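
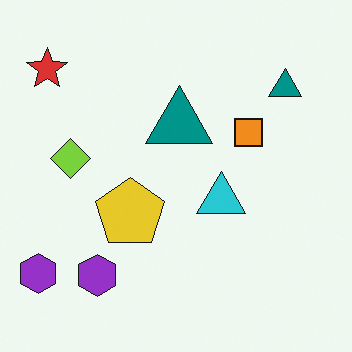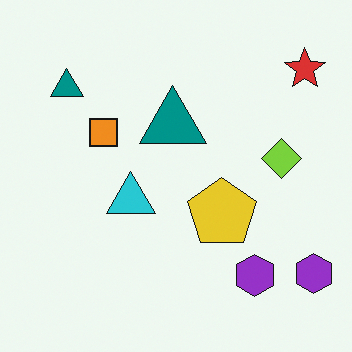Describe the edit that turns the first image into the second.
The image was flipped horizontally (left ↔ right).

The red star is in the top-left of the first image and the top-right of the second — shapes on opposite sides of the vertical midline have swapped in a mirror flip.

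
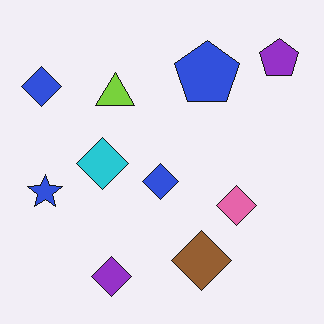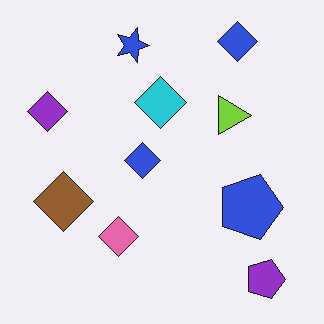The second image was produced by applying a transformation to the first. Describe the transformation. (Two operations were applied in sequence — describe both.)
The transformation is: rotated 90° clockwise, then JPEG-compressed with visible artifacts.

The purple pentagon sits in the top-right of the first image and the bottom-right of the second — consistent with a whole-image 90° clockwise rotation. Blocky 8×8 compression artifacts appear around shape edges and the flat background shows ringing — characteristic JPEG degradation.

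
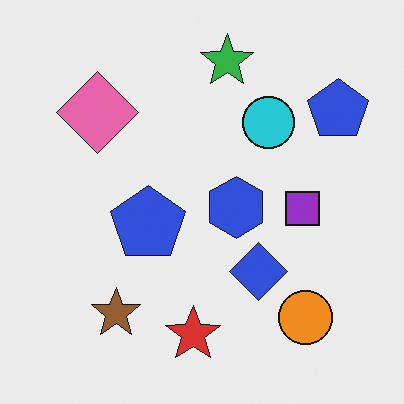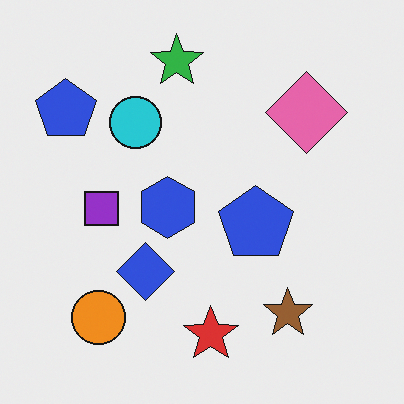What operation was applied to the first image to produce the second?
The second image is the first flipped horizontally (left ↔ right).

The pink diamond is in the top-left of the first image and the top-right of the second — shapes on opposite sides of the vertical midline have swapped in a mirror flip.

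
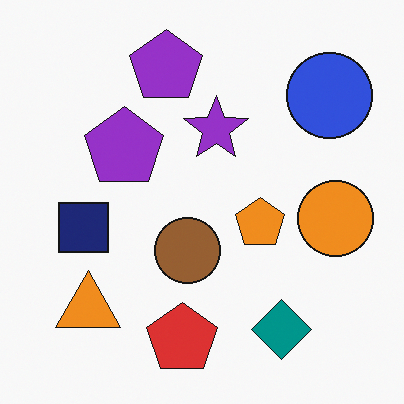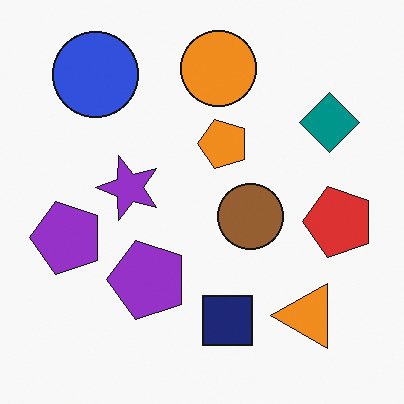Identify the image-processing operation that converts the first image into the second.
Rotated 90° counter-clockwise.

The blue circle sits in the top-right of the first image and the top-left of the second — consistent with a whole-image 90° counter-clockwise rotation.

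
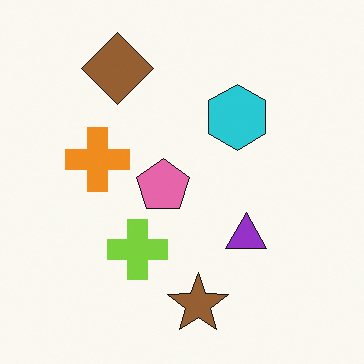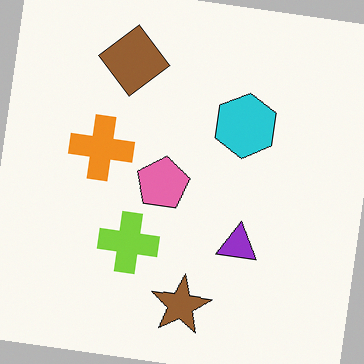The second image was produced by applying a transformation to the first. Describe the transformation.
The transformation is: rotated clockwise by a few degrees.

Every shape is tilted by the same angle and the image corners show triangular fill wedges — a whole-image rotation by a non-right angle.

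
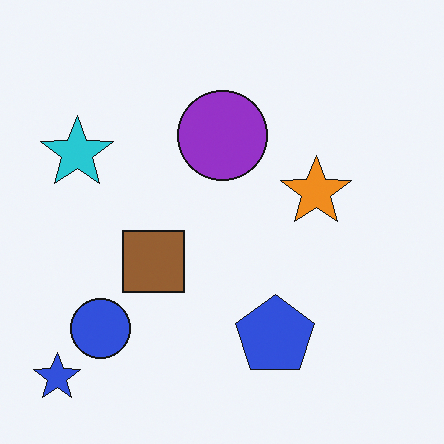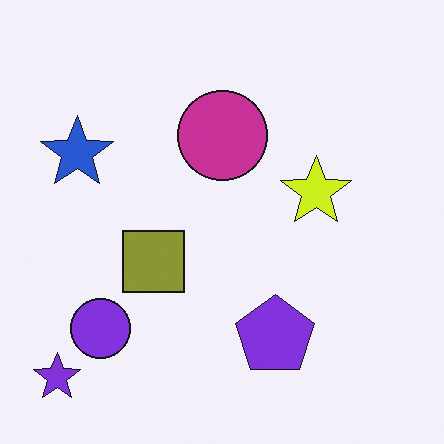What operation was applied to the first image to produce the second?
It was hue-shifted by a small amount.

Every shape's color has rotated by the same amount around the hue wheel — a uniform hue shift.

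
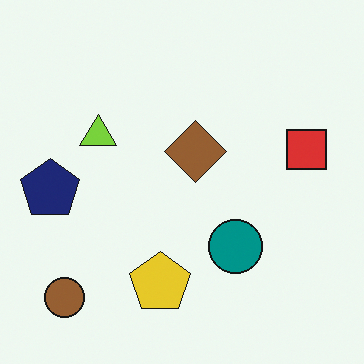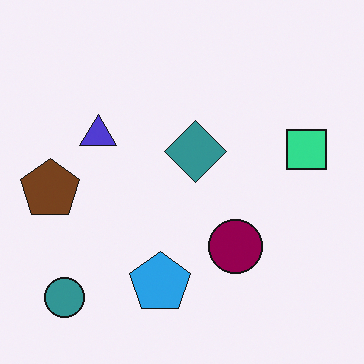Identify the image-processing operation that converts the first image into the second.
This is the original image hue-shifted through roughly a third of the color wheel.

Every shape's color has rotated by the same amount around the hue wheel — a uniform hue shift.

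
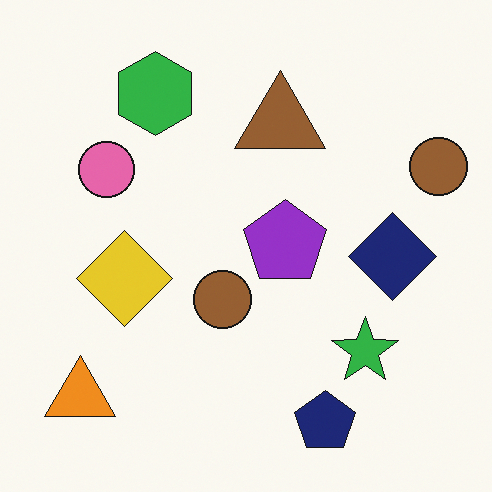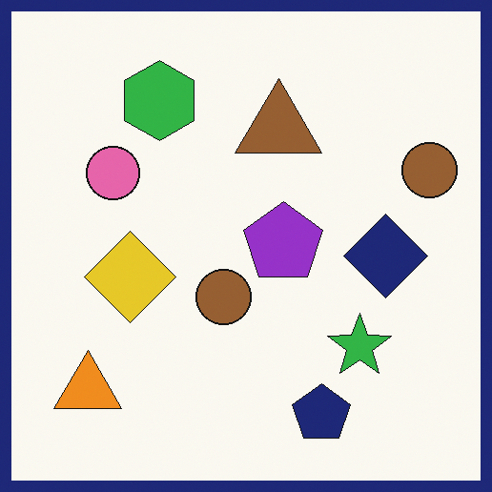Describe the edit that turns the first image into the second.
The transformation is: framed with a navy border.

A solid navy frame runs around the edge of the second image, with the content slightly shrunk inside it.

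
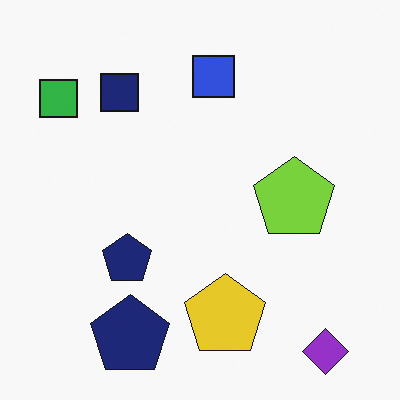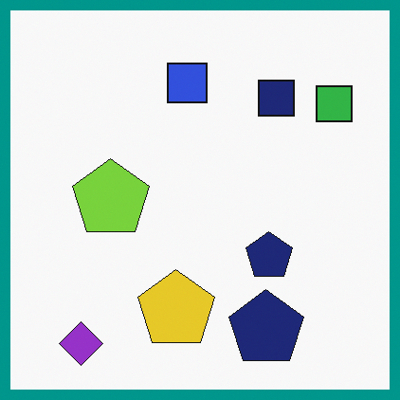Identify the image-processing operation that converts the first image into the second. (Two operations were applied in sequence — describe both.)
It was flipped horizontally (left ↔ right), then framed with a teal border.

The green square is in the top-left of the first image and the top-right of the second — shapes on opposite sides of the vertical midline have swapped in a mirror flip. A solid teal frame runs around the edge of the second image, with the content slightly shrunk inside it.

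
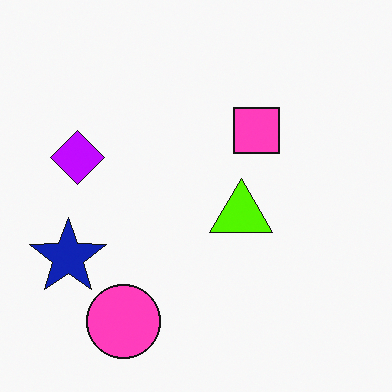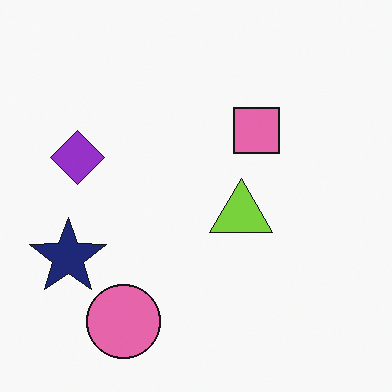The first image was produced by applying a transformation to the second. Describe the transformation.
This is the original image made much more vivid (saturation change).

All colors are more vivid — a global saturation change.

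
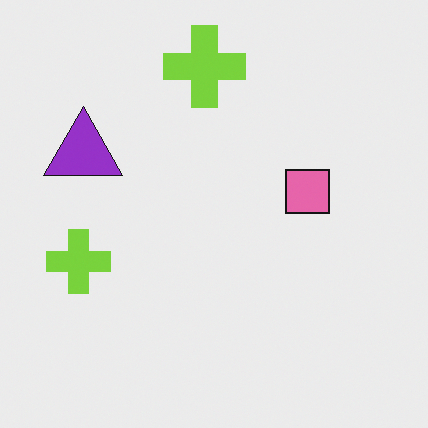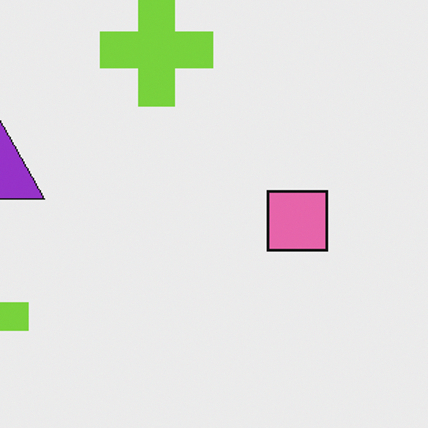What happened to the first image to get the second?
This is the original image cropped slightly and scaled back up.

The visible shapes are larger and the field of view is narrower; shapes near the original edges may be partly or wholly outside the frame — a crop-and-rescale.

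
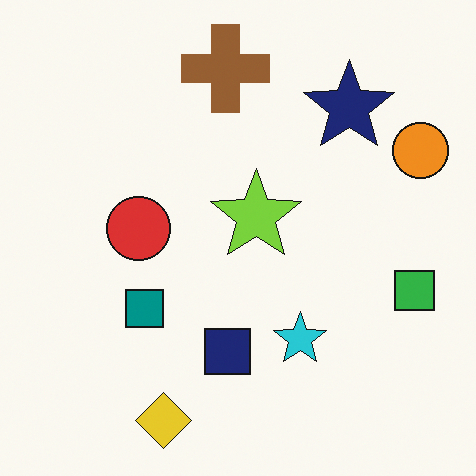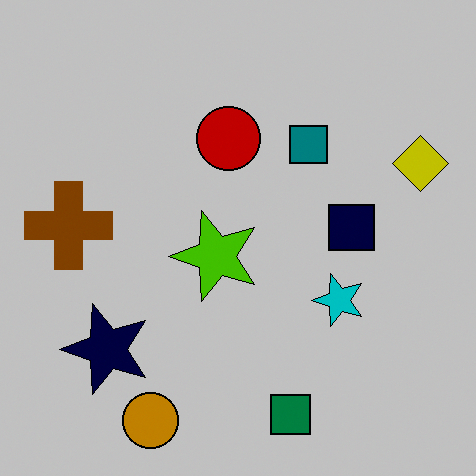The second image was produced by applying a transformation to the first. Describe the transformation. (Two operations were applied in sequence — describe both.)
The transformation is: heavily posterized to just a handful of flat colors, then transposed (reflected across the top-left ↔ bottom-right diagonal).

Each flat color has snapped to a coarser quantized level — most visibly, the near-white background has dropped to a flat grey. Shapes have swapped their row and column positions — what was in the top-right is now in the bottom-left — a diagonal reflection.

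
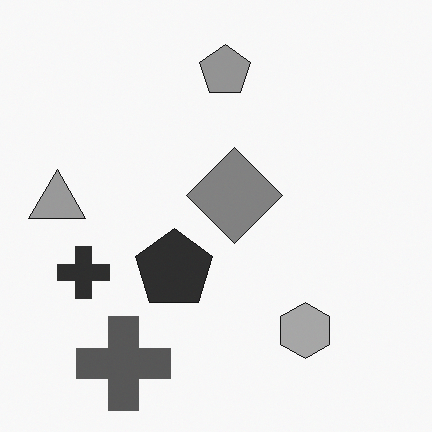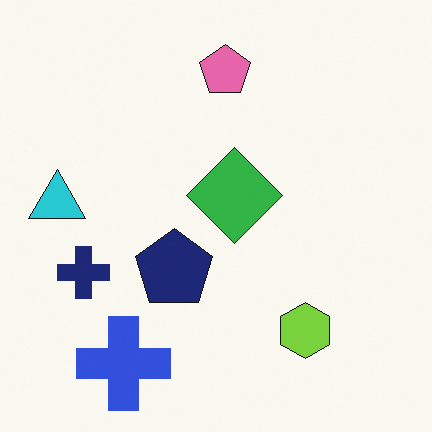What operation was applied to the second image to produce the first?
Converted to grayscale.

All color is removed — every shape is now a shade of grey.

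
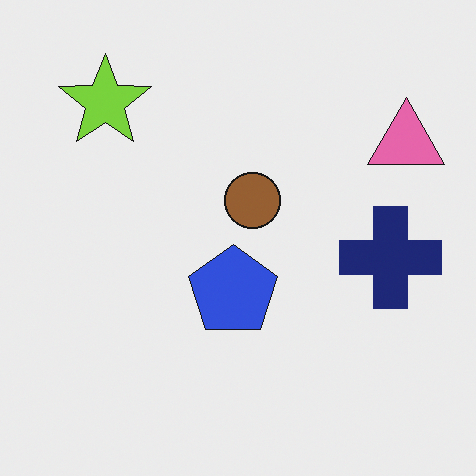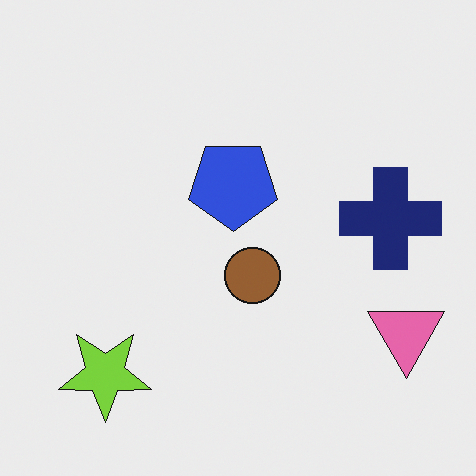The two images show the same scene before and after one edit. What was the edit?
This is the original image flipped vertically (top ↔ bottom).

The lime star is in the top-left of the first image and the bottom-left of the second — shapes on opposite sides of the horizontal midline have swapped in a mirror flip.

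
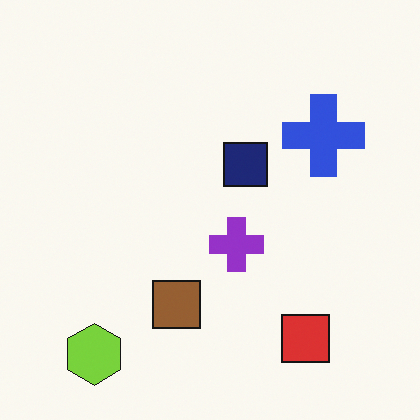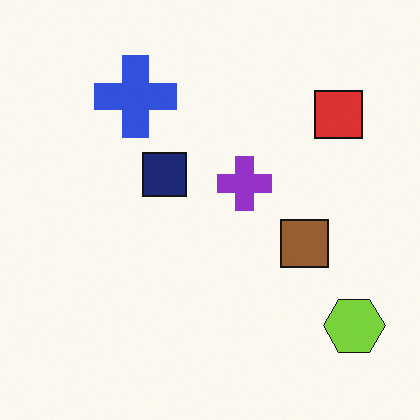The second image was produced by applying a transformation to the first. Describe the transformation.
Rotated 90° counter-clockwise.

The lime hexagon sits in the bottom-left of the first image and the bottom-right of the second — consistent with a whole-image 90° counter-clockwise rotation.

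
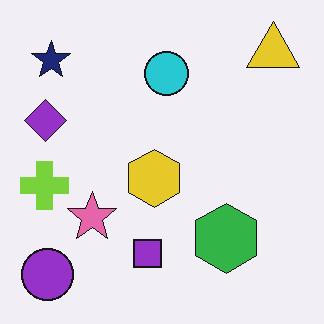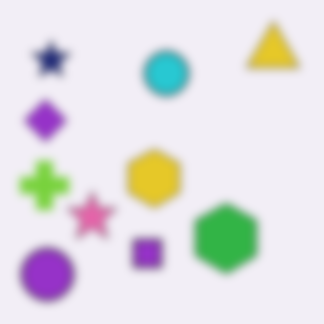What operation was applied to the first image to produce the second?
This is the original image moderately blurred.

Shape edges and outlines are uniformly softened across the whole image.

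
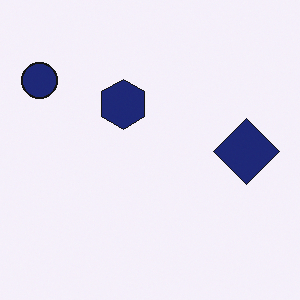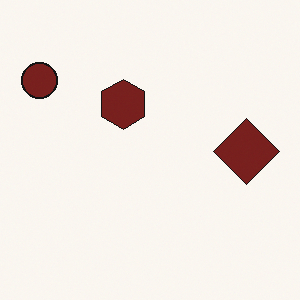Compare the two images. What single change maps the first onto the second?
The second image is the first hue-shifted through roughly a third of the color wheel.

Every shape's color has rotated by the same amount around the hue wheel — a uniform hue shift.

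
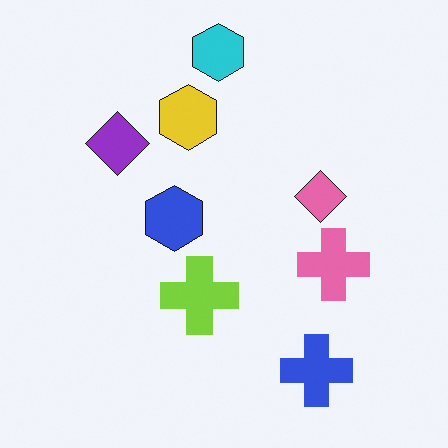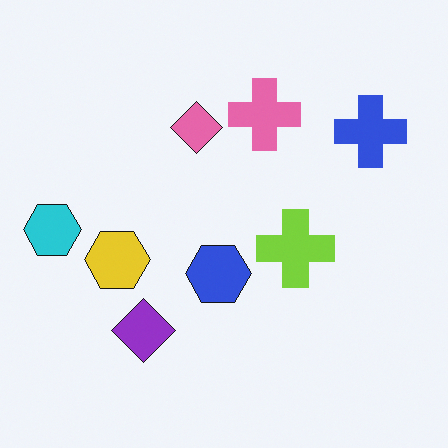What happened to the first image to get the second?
The transformation is: rotated 90° counter-clockwise.

The blue cross sits in the bottom-right of the first image and the top-right of the second — consistent with a whole-image 90° counter-clockwise rotation.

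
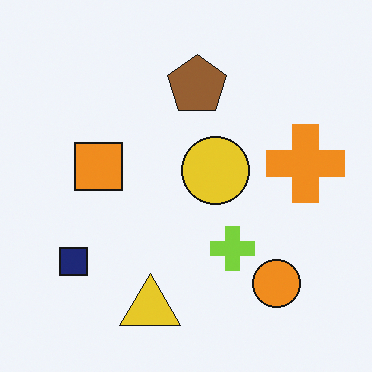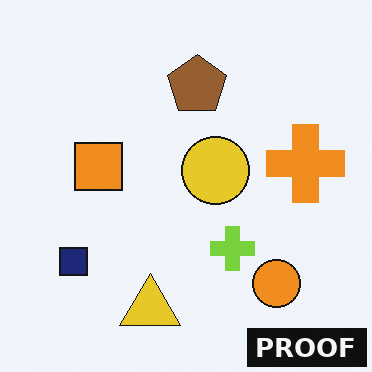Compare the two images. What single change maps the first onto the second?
Watermarked with the text "PROOF" in the lower-right corner.

A dark label reading "PROOF" appears in the lower-right corner.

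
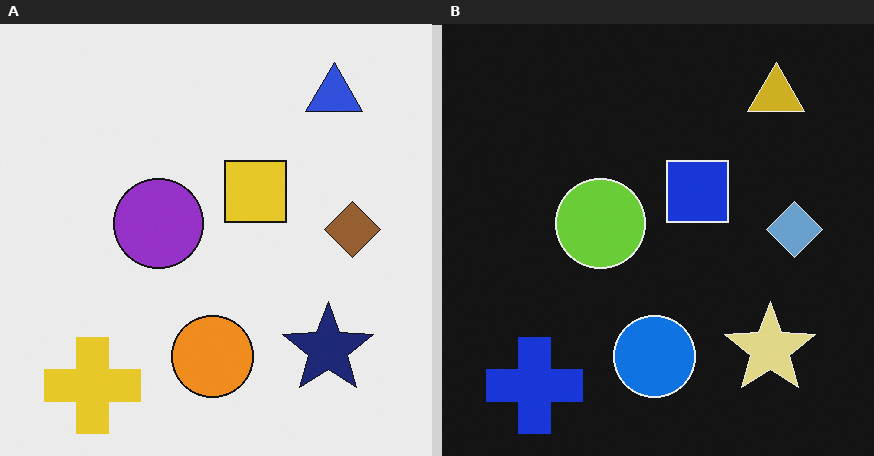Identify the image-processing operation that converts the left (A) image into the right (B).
The transformation is: color-inverted (negative).

The light background has become dark and every shape's color is its complement — a photographic negative.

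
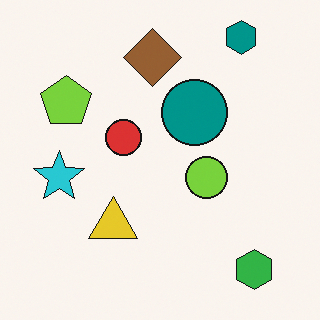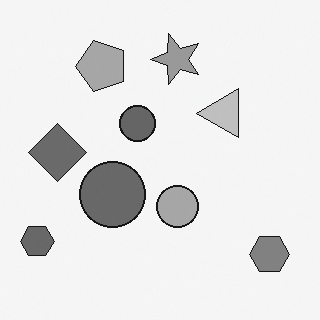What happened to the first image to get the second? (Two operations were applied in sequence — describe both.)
Transposed (reflected across the top-left ↔ bottom-right diagonal), then converted to grayscale.

Shapes have swapped their row and column positions — what was in the top-right is now in the bottom-left — a diagonal reflection. All color is removed — every shape is now a shade of grey.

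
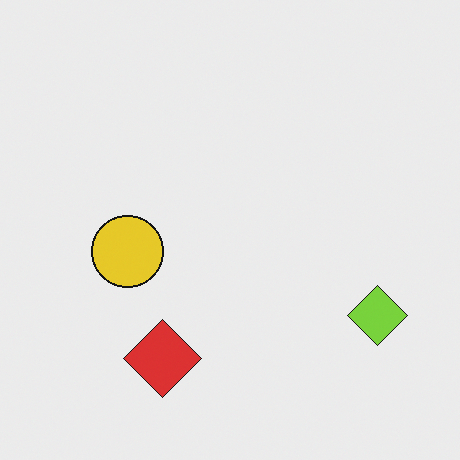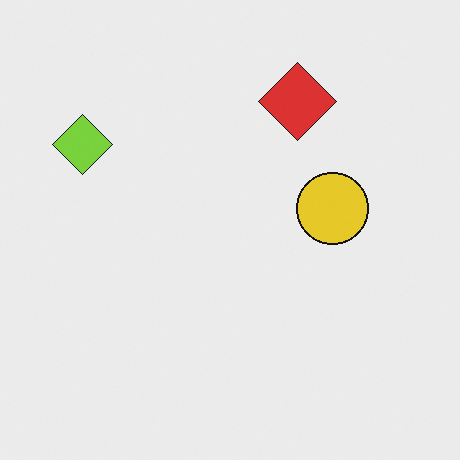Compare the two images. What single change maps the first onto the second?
This is the original image rotated 180°.

The lime diamond sits in the bottom-right of the first image and the top-left of the second — consistent with a whole-image 180° rotation.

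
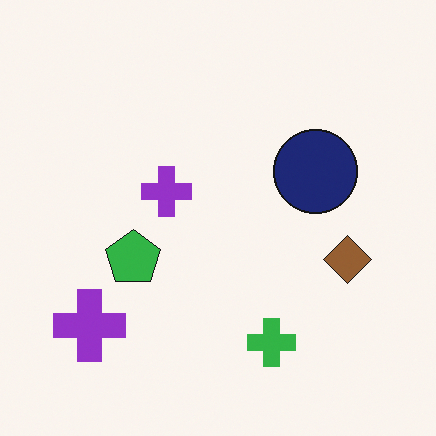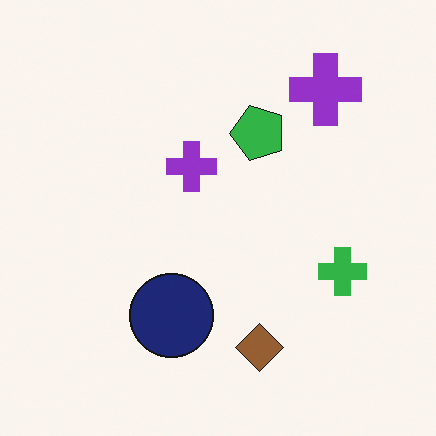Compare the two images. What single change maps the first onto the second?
The transformation is: transposed (reflected across the top-left ↔ bottom-right diagonal).

Shapes have swapped their row and column positions — what was in the top-right is now in the bottom-left — a diagonal reflection.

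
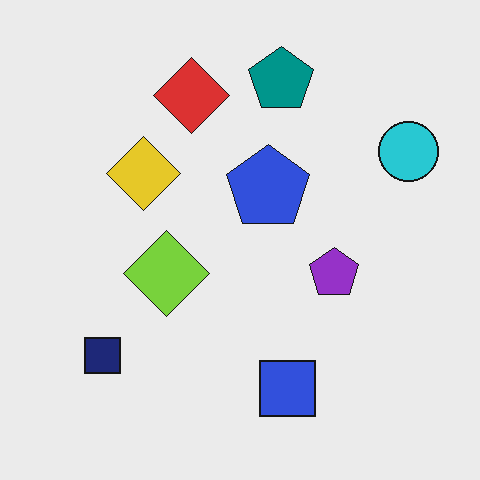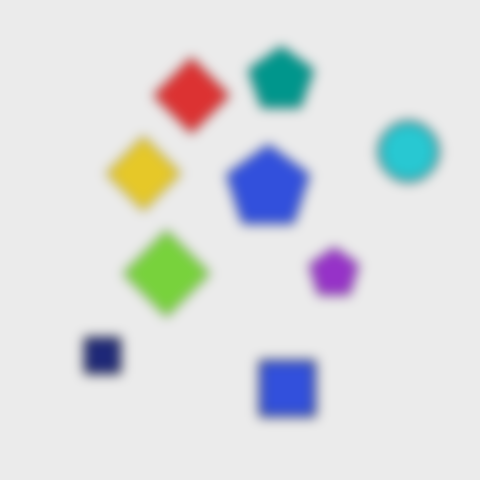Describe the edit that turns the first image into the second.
The second image is the first strongly gaussian-blurred.

Shape edges and outlines are uniformly softened across the whole image.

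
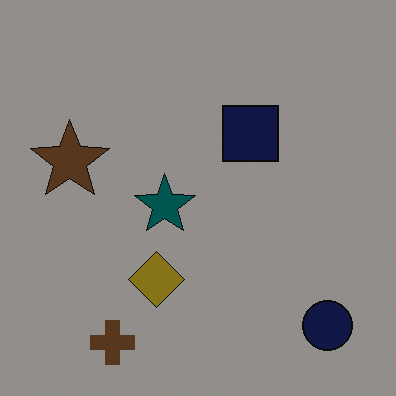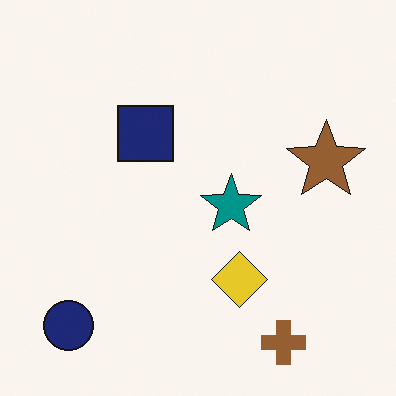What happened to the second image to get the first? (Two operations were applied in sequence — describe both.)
It was noticeably darkened, then flipped horizontally (left ↔ right).

Every pixel — background and shapes alike — is uniformly darkened. The navy circle is in the bottom-left of the second image and the bottom-right of the first — shapes on opposite sides of the vertical midline have swapped in a mirror flip.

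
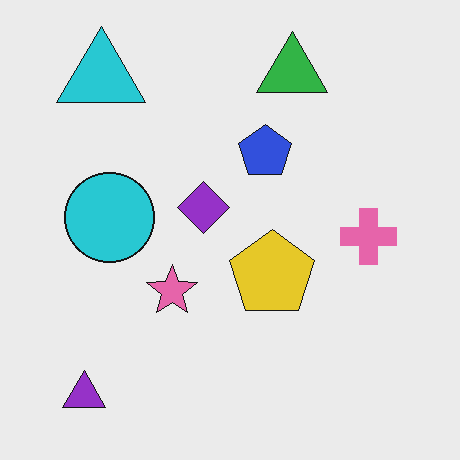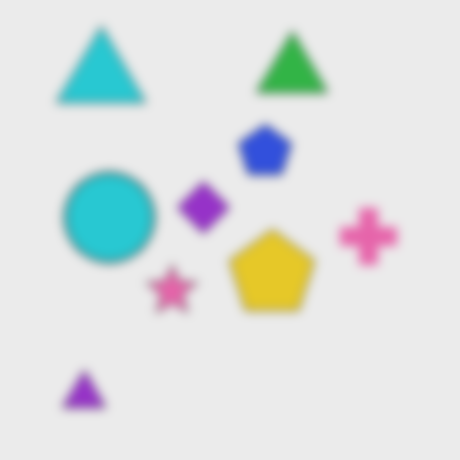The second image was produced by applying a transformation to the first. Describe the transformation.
The image was strongly gaussian-blurred.

Shape edges and outlines are uniformly softened across the whole image.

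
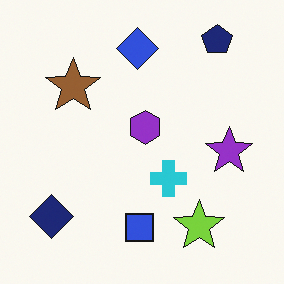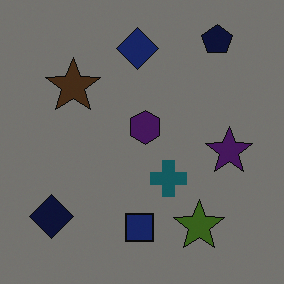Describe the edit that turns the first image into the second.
This is the original image darkened a lot.

Every pixel — background and shapes alike — is uniformly darkened.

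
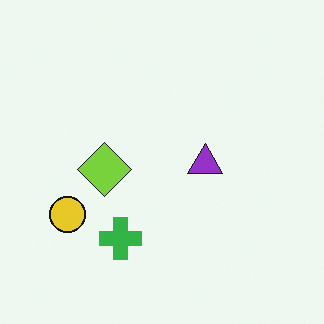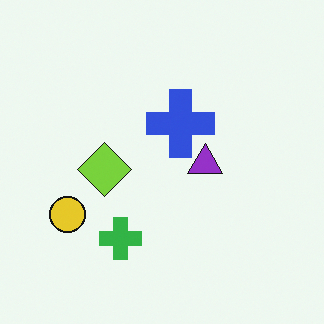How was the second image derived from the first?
Overlaid with an additional blue cross.

A blue cross appears in the second image that is absent from the first.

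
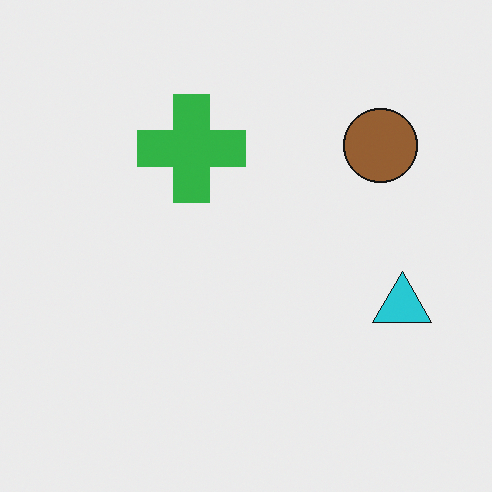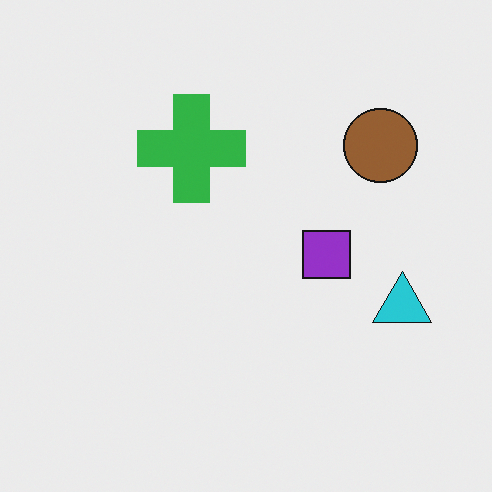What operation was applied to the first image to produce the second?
The transformation is: overlaid with an additional purple square.

A purple square appears in the second image that is absent from the first.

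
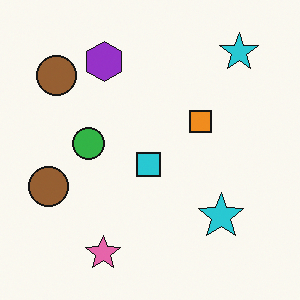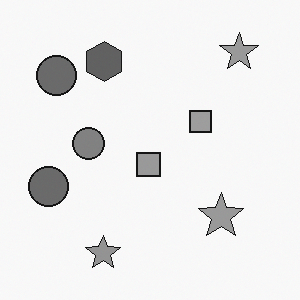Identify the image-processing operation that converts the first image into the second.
The second image is the first converted to grayscale.

All color is removed — every shape is now a shade of grey.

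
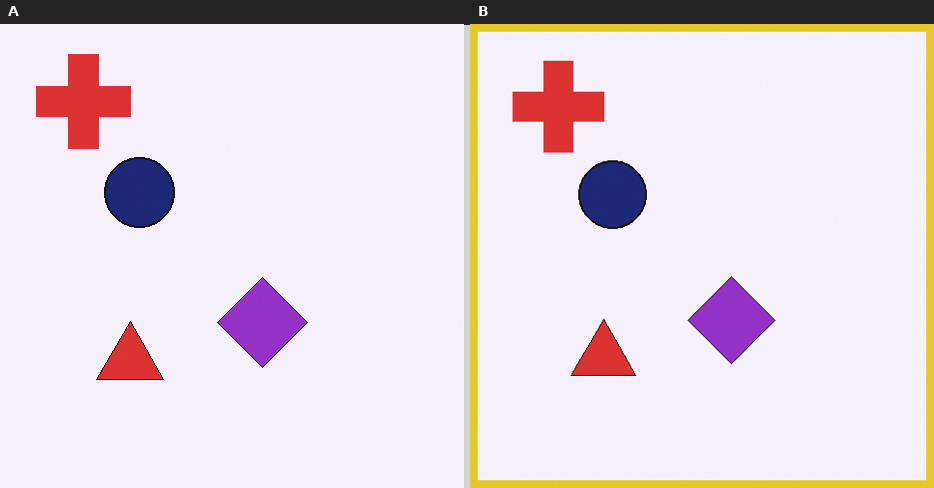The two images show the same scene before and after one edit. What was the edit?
This is the original image framed with a yellow border.

A solid yellow frame runs around the edge of the right (B) image, with the content slightly shrunk inside it.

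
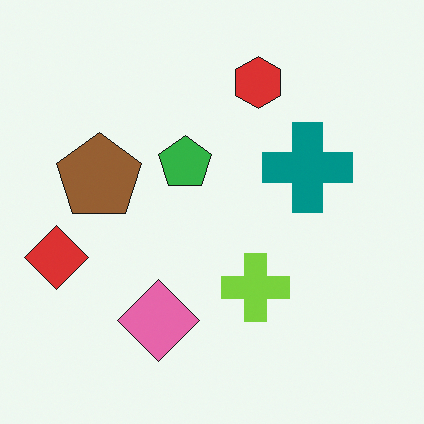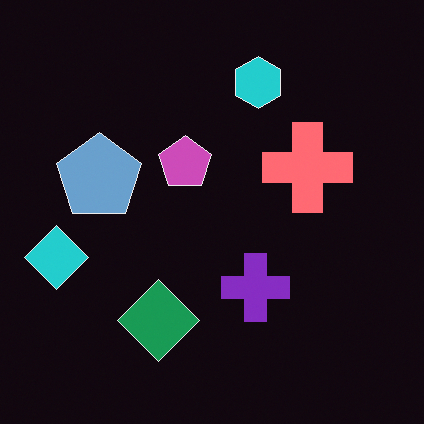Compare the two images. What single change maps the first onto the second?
It was color-inverted (negative).

The light background has become dark and every shape's color is its complement — a photographic negative.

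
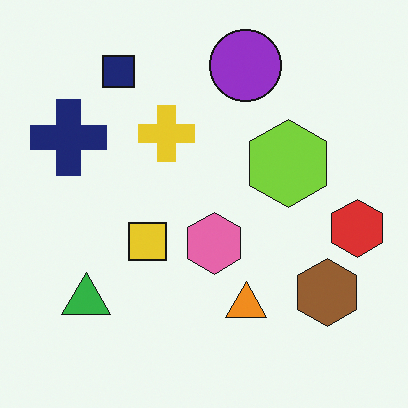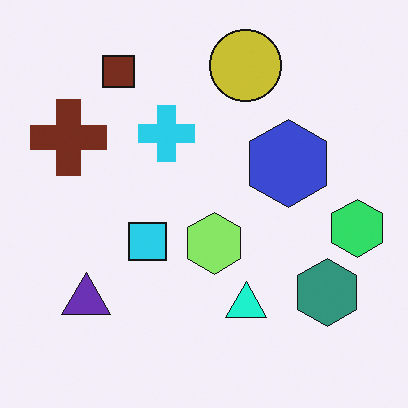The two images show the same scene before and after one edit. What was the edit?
Hue-shifted noticeably.

Every shape's color has rotated by the same amount around the hue wheel — a uniform hue shift.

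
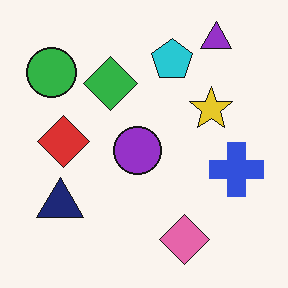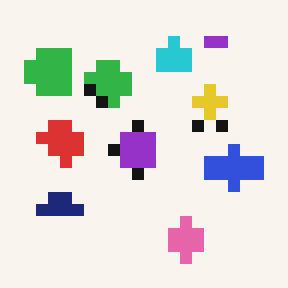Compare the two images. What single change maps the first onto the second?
It was heavily pixelated into large blocks.

Shapes are reduced to large square blocks; fine edges and outlines are lost — a downscale-then-upscale (mosaic) effect.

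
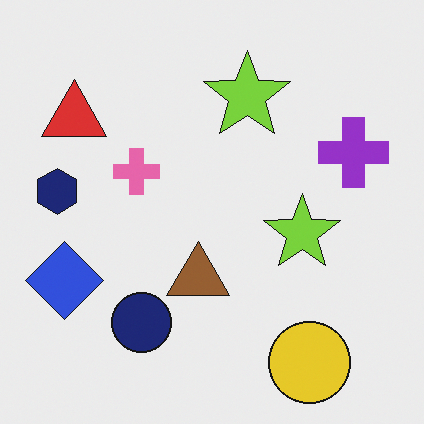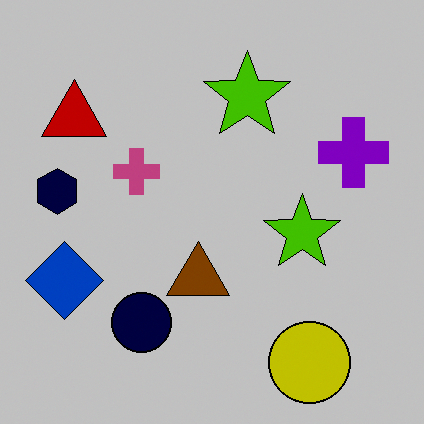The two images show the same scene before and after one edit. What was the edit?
The transformation is: heavily posterized to just a handful of flat colors.

Each flat color has snapped to a coarser quantized level — most visibly, the near-white background has dropped to a flat grey.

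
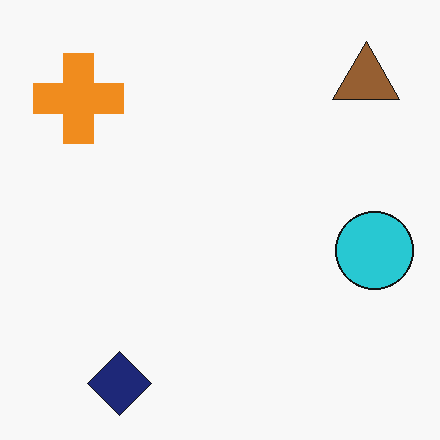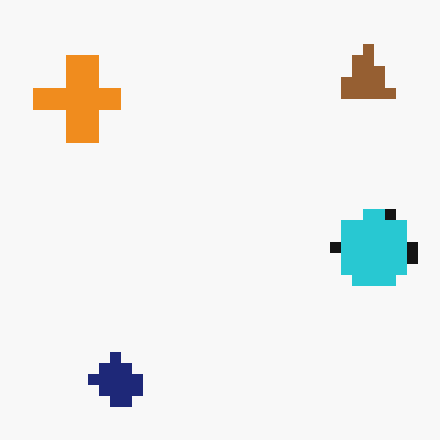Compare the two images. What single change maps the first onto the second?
The image was coarsely pixelated.

Shapes are reduced to large square blocks; fine edges and outlines are lost — a downscale-then-upscale (mosaic) effect.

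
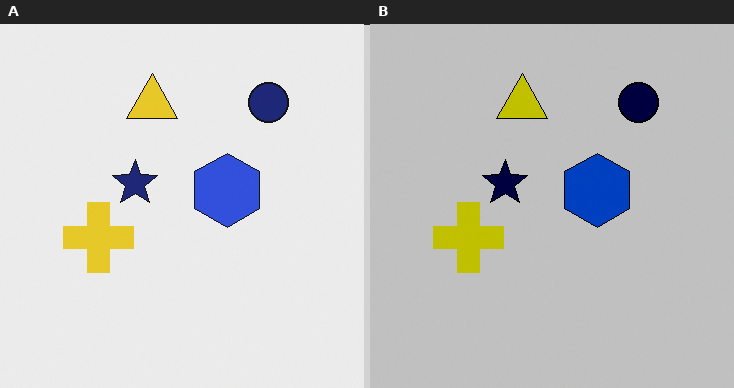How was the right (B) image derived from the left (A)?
The image was aggressively posterized.

Each flat color has snapped to a coarser quantized level — most visibly, the near-white background has dropped to a flat grey.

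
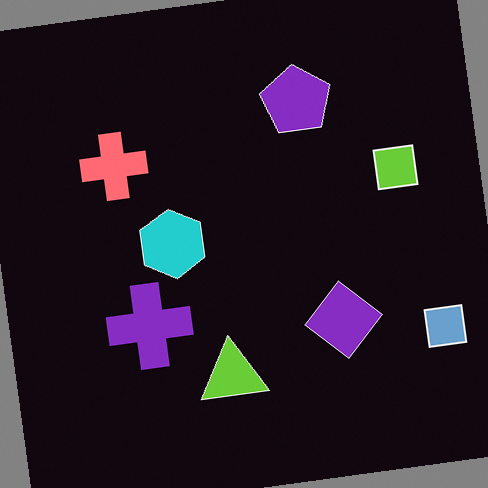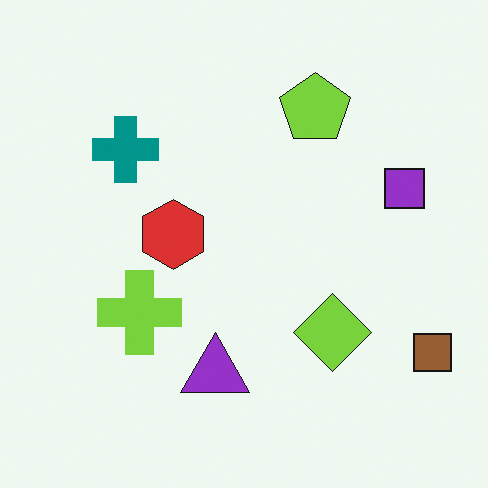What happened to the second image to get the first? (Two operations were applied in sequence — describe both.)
It was color-inverted (negative), then rotated counter-clockwise by a few degrees.

The light background has become dark and every shape's color is its complement — a photographic negative. Every shape is tilted by the same angle and the image corners show triangular fill wedges — a whole-image rotation by a non-right angle.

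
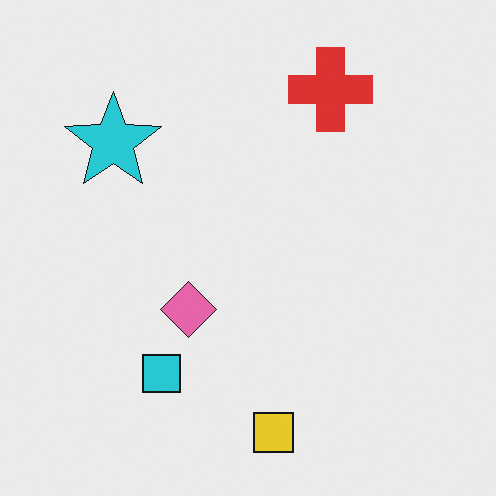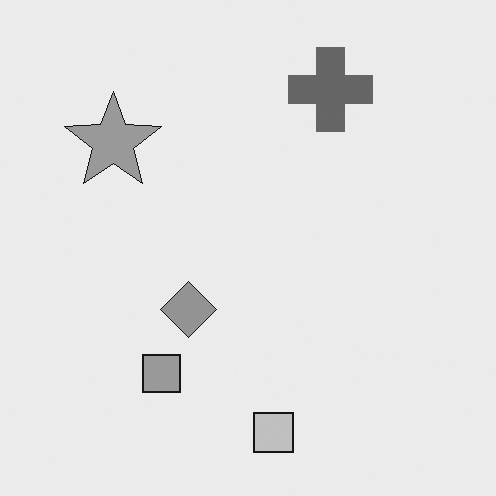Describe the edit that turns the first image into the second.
This is the original image converted to grayscale.

All color is removed — every shape is now a shade of grey.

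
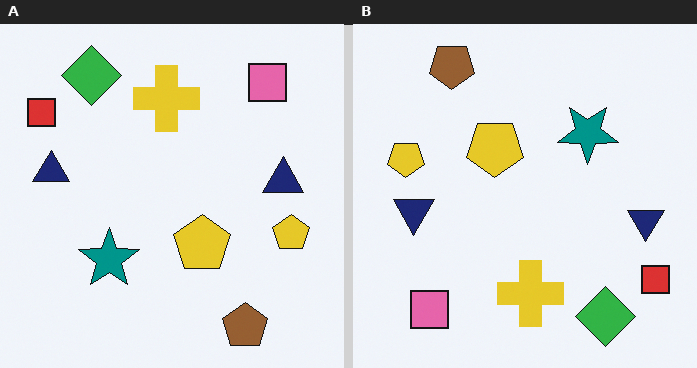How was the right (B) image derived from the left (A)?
This is the original image rotated 180°.

The red square sits in the top-left of the left (A) image and the bottom-right of the right (B) — consistent with a whole-image 180° rotation.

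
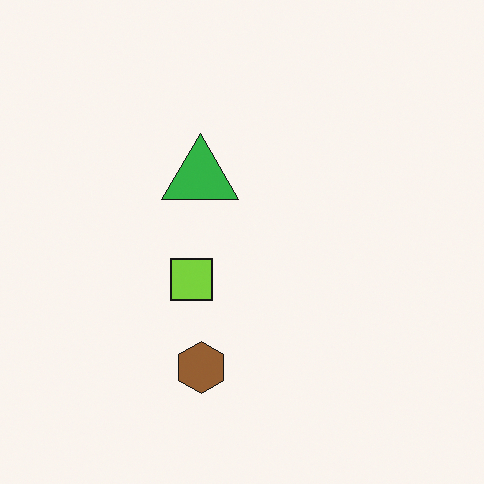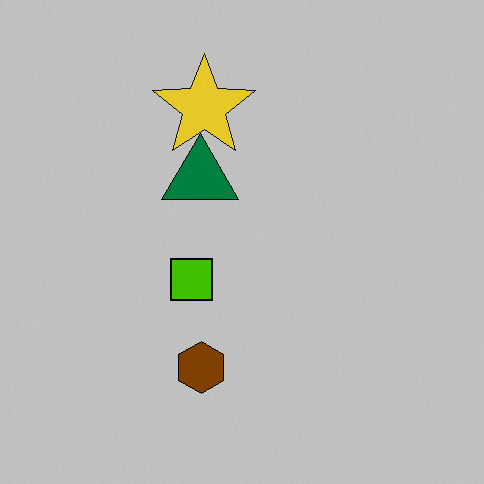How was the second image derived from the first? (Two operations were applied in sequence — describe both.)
The image was heavily posterized to just a handful of flat colors, then overlaid with an additional yellow star.

Each flat color has snapped to a coarser quantized level — most visibly, the near-white background has dropped to a flat grey. A yellow star appears in the second image that is absent from the first.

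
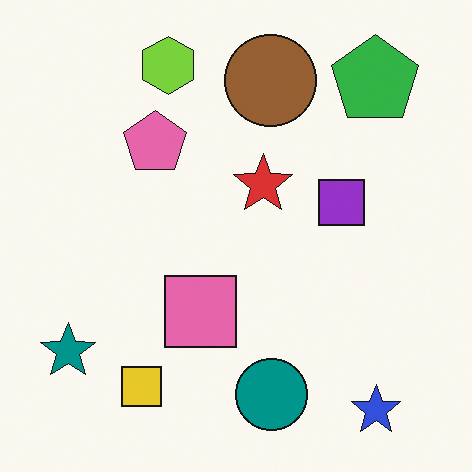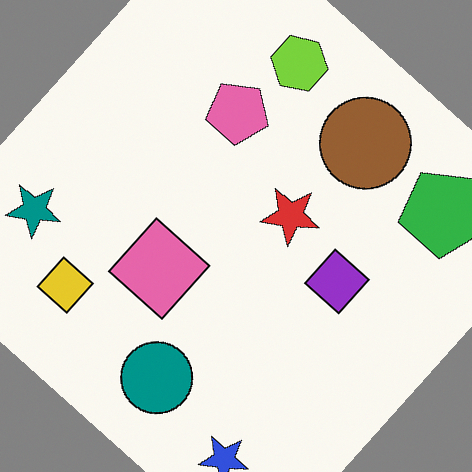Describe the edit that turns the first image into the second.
This is the original image rotated clockwise by a large amount — several tens of degrees.

Every shape is tilted by the same angle and the image corners show triangular fill wedges — a whole-image rotation by a non-right angle.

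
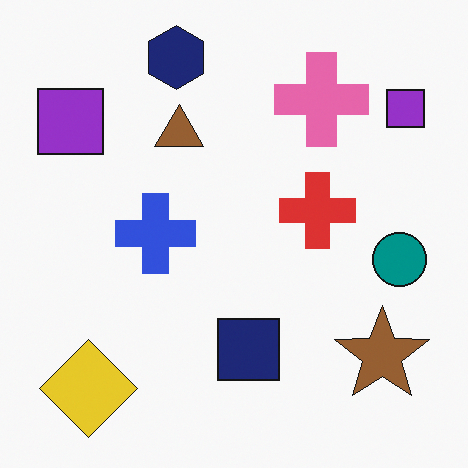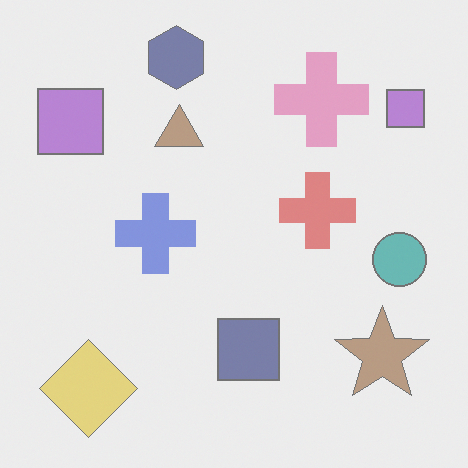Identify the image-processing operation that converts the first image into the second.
This is the original image given much lower contrast.

Tones are pushed toward mid-grey across the whole image — a global contrast change.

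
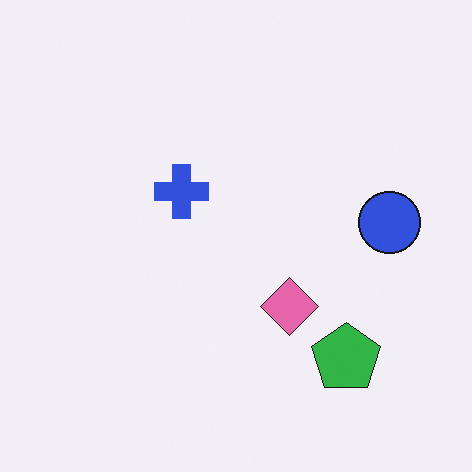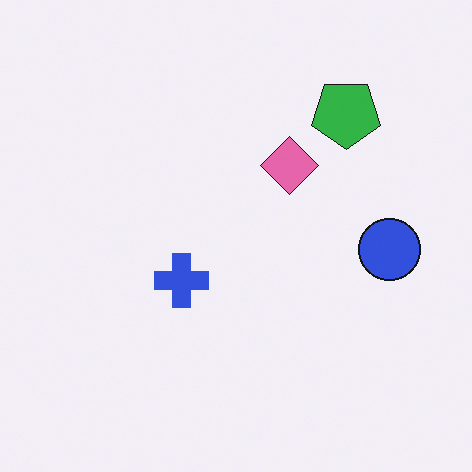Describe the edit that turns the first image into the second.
Flipped vertically (top ↔ bottom).

The green pentagon is in the bottom-right of the first image and the top-right of the second — shapes on opposite sides of the horizontal midline have swapped in a mirror flip.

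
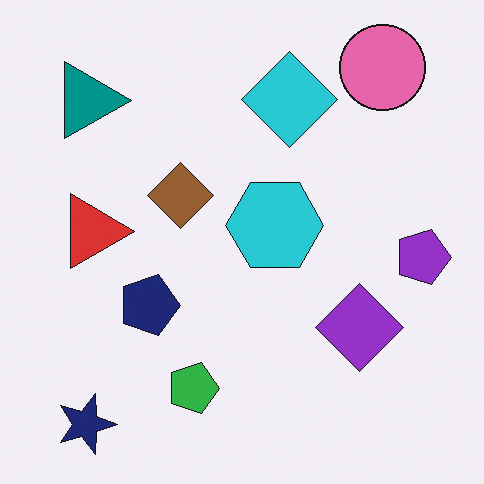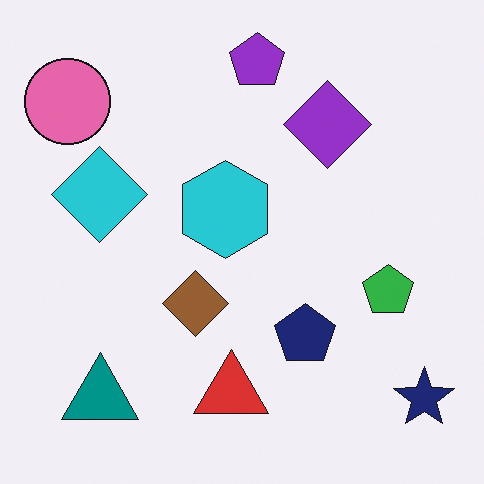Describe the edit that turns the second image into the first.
The image was rotated 90° clockwise.

The navy star sits in the bottom-right of the second image and the bottom-left of the first — consistent with a whole-image 90° clockwise rotation.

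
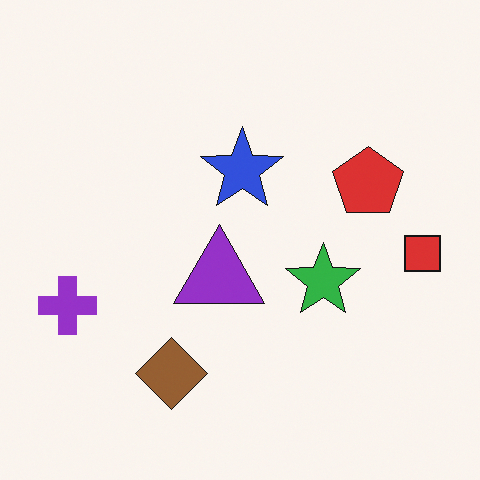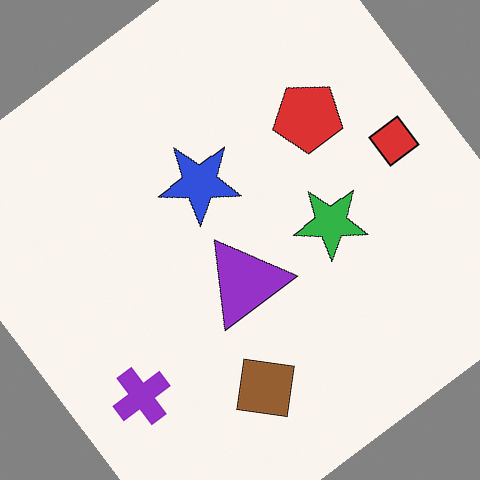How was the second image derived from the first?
The image was rotated counter-clockwise by a large amount — several tens of degrees.

Every shape is tilted by the same angle and the image corners show triangular fill wedges — a whole-image rotation by a non-right angle.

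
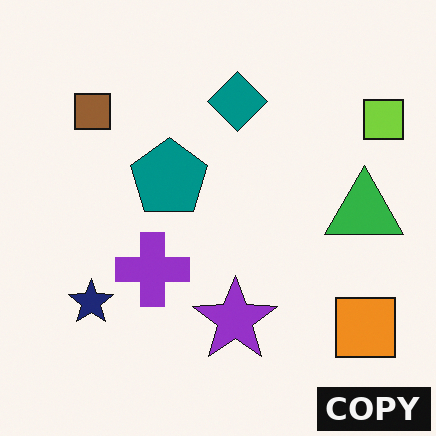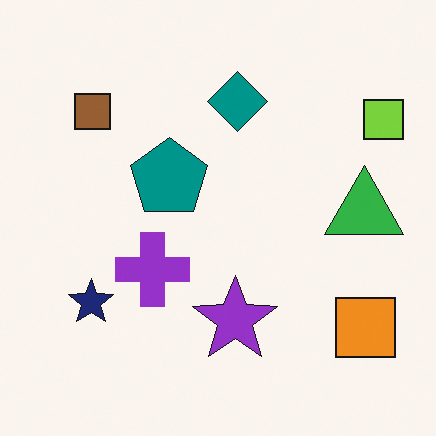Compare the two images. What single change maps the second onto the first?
Watermarked with the text "COPY" in the lower-right corner.

A dark label reading "COPY" appears in the lower-right corner.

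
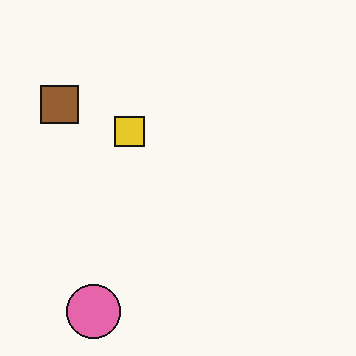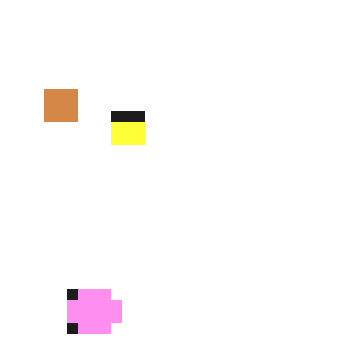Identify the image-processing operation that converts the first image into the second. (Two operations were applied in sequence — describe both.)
The transformation is: noticeably brightened, then heavily pixelated into large blocks.

Every pixel — background and shapes alike — is uniformly brightened. Shapes are reduced to large square blocks; fine edges and outlines are lost — a downscale-then-upscale (mosaic) effect.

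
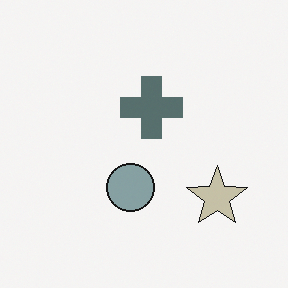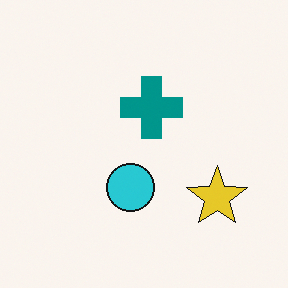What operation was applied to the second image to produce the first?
The image was heavily desaturated.

All colors are more muted and greyish — a global saturation change.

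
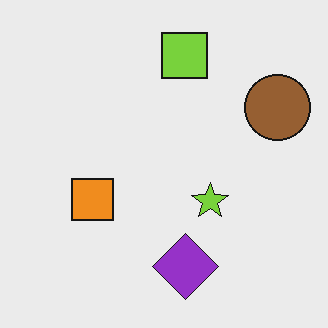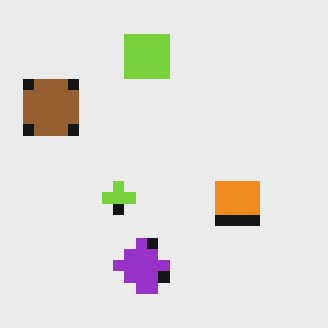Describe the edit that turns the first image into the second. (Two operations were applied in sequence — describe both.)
The second image is the first flipped horizontally (left ↔ right), then coarsely pixelated.

The brown circle is in the top-right of the first image and the top-left of the second — shapes on opposite sides of the vertical midline have swapped in a mirror flip. Shapes are reduced to large square blocks; fine edges and outlines are lost — a downscale-then-upscale (mosaic) effect.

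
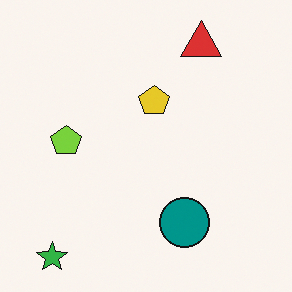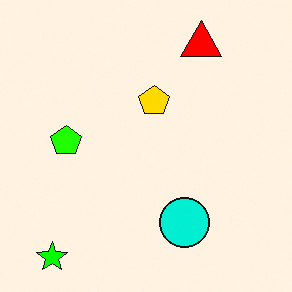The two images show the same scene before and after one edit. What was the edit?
The transformation is: heavily oversaturated.

All colors are more vivid — a global saturation change.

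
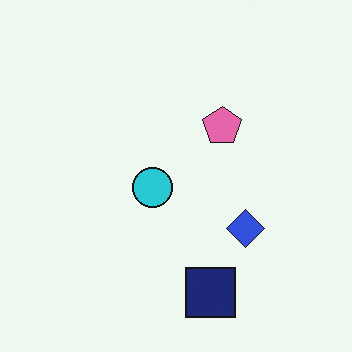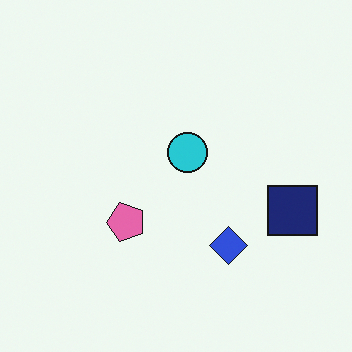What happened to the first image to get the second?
Transposed (reflected across the top-left ↔ bottom-right diagonal).

Shapes have swapped their row and column positions — what was in the top-right is now in the bottom-left — a diagonal reflection.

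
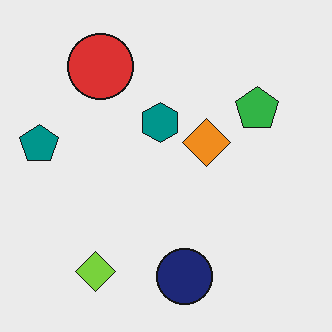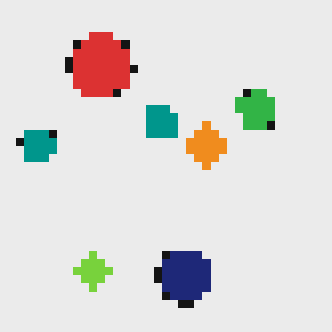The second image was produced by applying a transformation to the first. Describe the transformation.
It was moderately pixelated.

Shapes are reduced to large square blocks; fine edges and outlines are lost — a downscale-then-upscale (mosaic) effect.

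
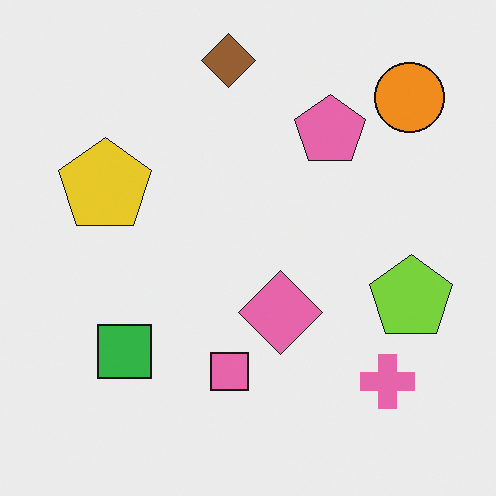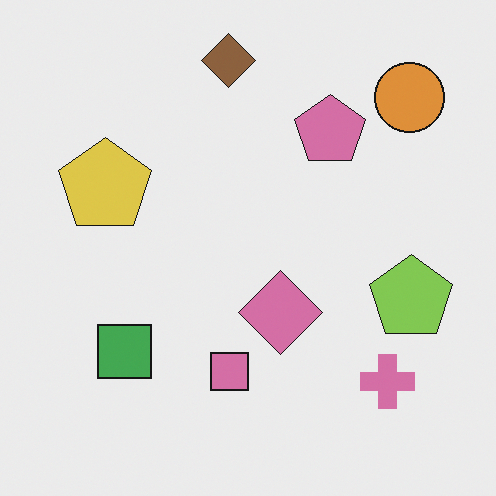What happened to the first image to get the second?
It was slightly desaturated.

All colors are more muted and greyish — a global saturation change.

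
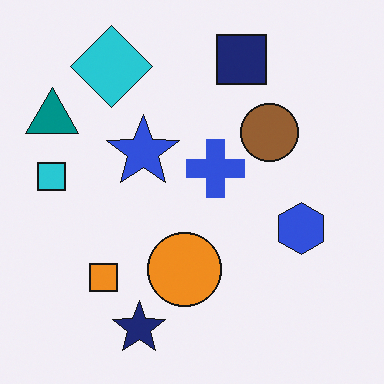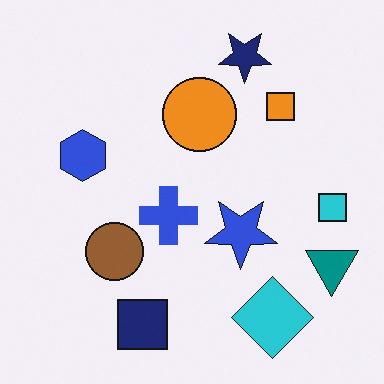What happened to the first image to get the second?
Rotated 180°.

The teal triangle sits in the top-left of the first image and the bottom-right of the second — consistent with a whole-image 180° rotation.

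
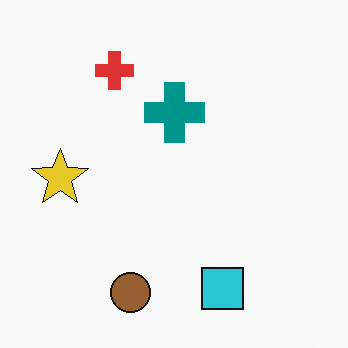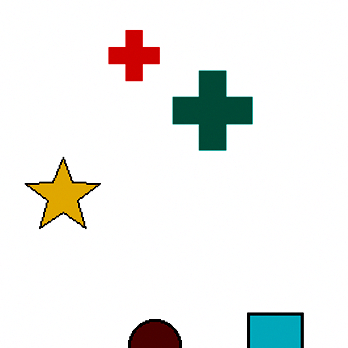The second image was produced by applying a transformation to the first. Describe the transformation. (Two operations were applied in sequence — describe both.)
The image was cropped slightly and scaled back up, then given much higher contrast.

The visible shapes are larger and the field of view is narrower; shapes near the original edges may be partly or wholly outside the frame — a crop-and-rescale. Tones are pushed away from mid-grey across the whole image — a global contrast change.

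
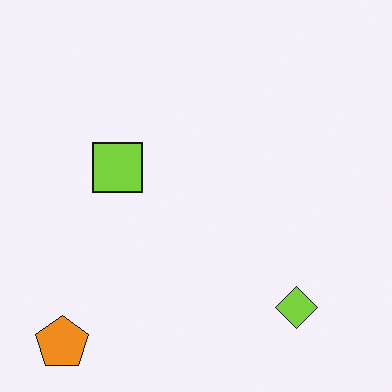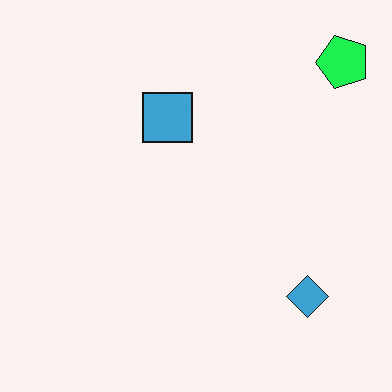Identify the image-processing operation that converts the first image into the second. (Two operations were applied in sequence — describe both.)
The transformation is: hue-shifted noticeably, then transposed (reflected across the top-left ↔ bottom-right diagonal).

Every shape's color has rotated by the same amount around the hue wheel — a uniform hue shift. Shapes have swapped their row and column positions — what was in the top-right is now in the bottom-left — a diagonal reflection.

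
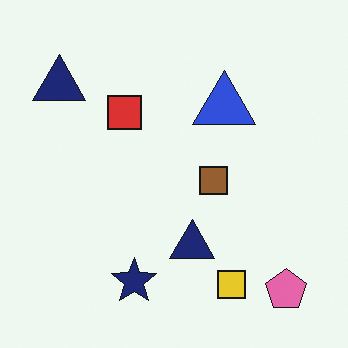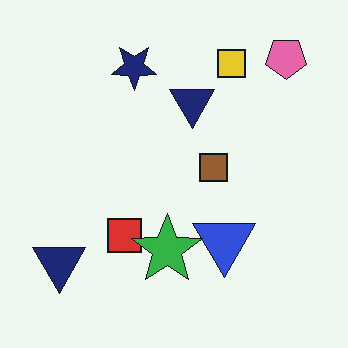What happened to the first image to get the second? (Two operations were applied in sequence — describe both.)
It was flipped vertically (top ↔ bottom), then overlaid with an additional green star.

The pink pentagon is in the bottom-right of the first image and the top-right of the second — shapes on opposite sides of the horizontal midline have swapped in a mirror flip. A green star appears in the second image that is absent from the first.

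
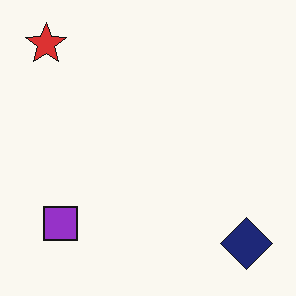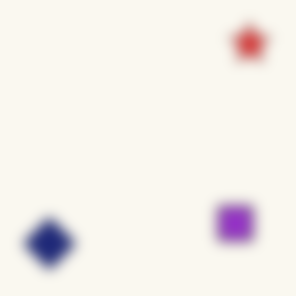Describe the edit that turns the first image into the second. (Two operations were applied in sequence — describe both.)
The image was flipped horizontally (left ↔ right), then strongly gaussian-blurred.

The red star is in the top-left of the first image and the top-right of the second — shapes on opposite sides of the vertical midline have swapped in a mirror flip. Shape edges and outlines are uniformly softened across the whole image.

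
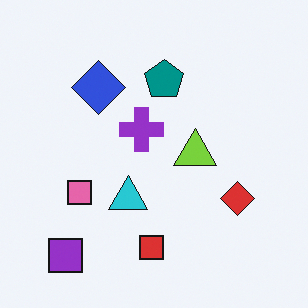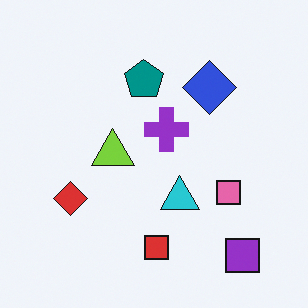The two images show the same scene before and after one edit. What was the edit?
This is the original image flipped horizontally (left ↔ right).

The purple square is in the bottom-left of the first image and the bottom-right of the second — shapes on opposite sides of the vertical midline have swapped in a mirror flip.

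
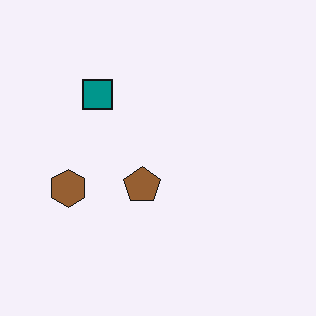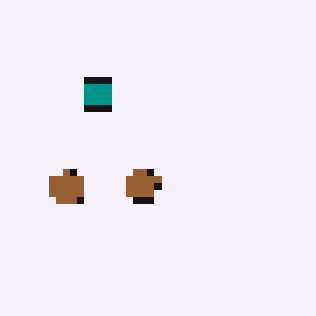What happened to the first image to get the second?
The transformation is: pixelated into visible square blocks.

Shapes are reduced to large square blocks; fine edges and outlines are lost — a downscale-then-upscale (mosaic) effect.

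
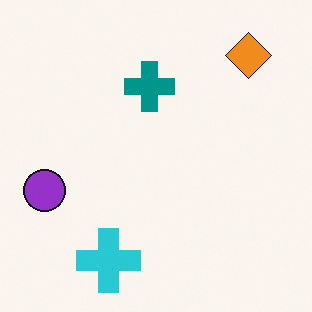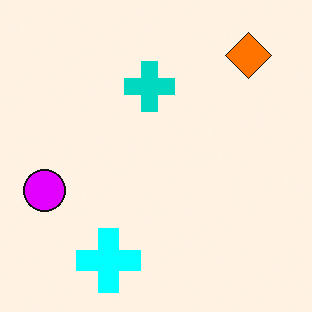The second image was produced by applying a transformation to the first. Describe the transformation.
This is the original image made much more vivid (saturation change).

All colors are more vivid — a global saturation change.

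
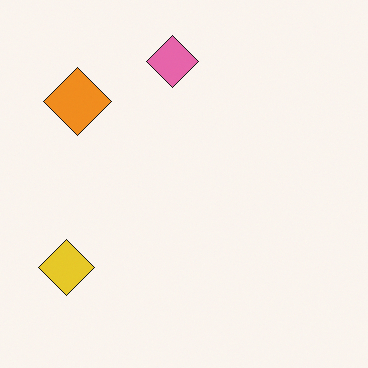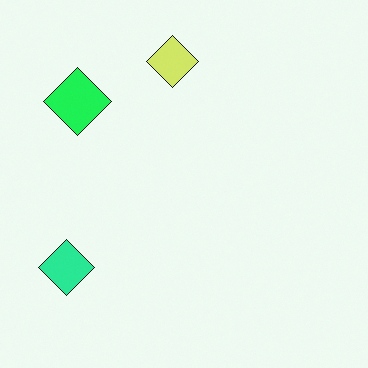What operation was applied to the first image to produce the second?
The image was hue-shifted noticeably.

Every shape's color has rotated by the same amount around the hue wheel — a uniform hue shift.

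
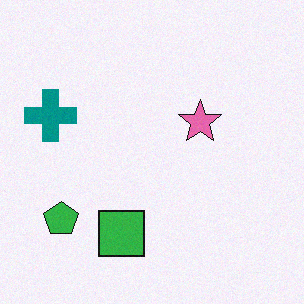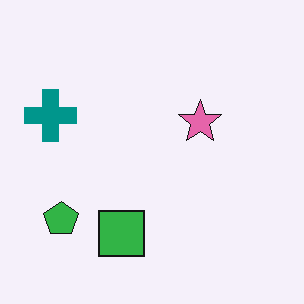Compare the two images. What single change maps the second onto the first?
The transformation is: degraded with a light layer of grain.

Random speckle covers the whole image, including the flat background.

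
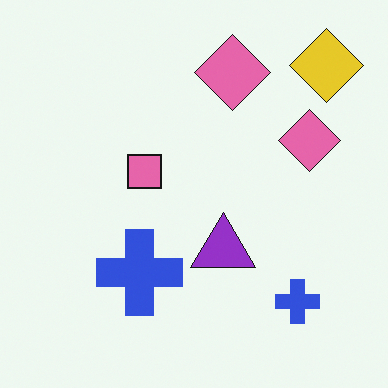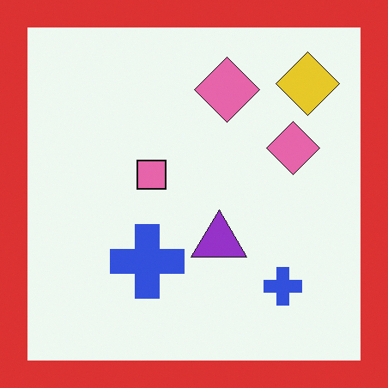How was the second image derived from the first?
The image was framed with a red border.

A solid red frame runs around the edge of the second image, with the content slightly shrunk inside it.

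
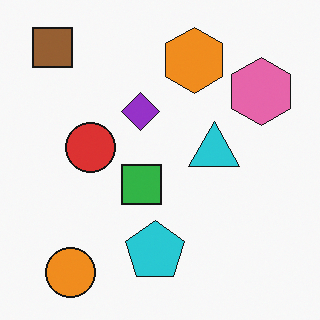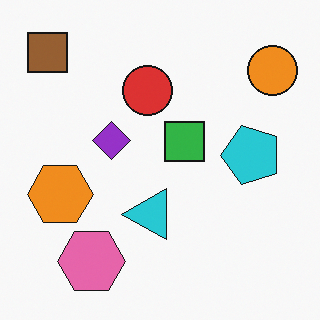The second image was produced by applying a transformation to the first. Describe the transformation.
This is the original image transposed (reflected across the top-left ↔ bottom-right diagonal).

Shapes have swapped their row and column positions — what was in the top-right is now in the bottom-left — a diagonal reflection.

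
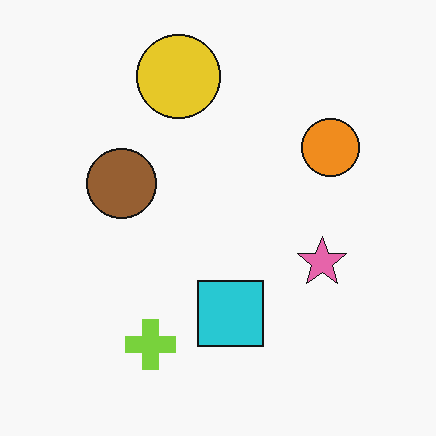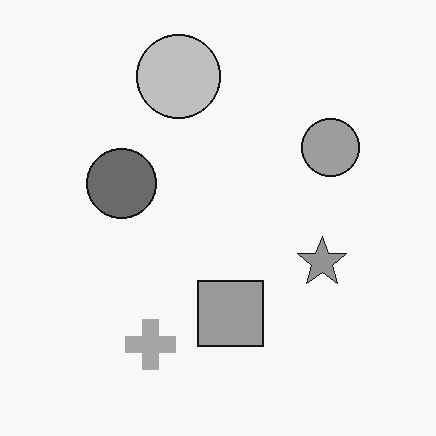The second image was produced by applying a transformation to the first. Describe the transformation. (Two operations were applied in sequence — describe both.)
This is the original image converted to grayscale, then given moderate JPEG compression.

All color is removed — every shape is now a shade of grey. Blocky 8×8 compression artifacts appear around shape edges and the flat background shows ringing — characteristic JPEG degradation.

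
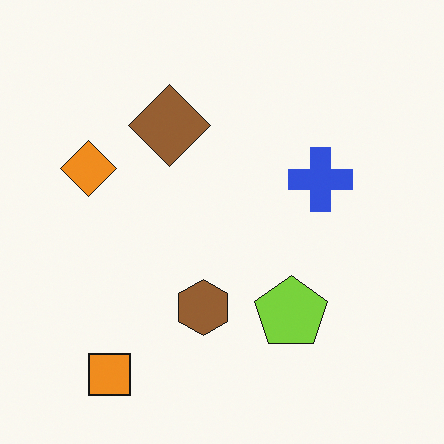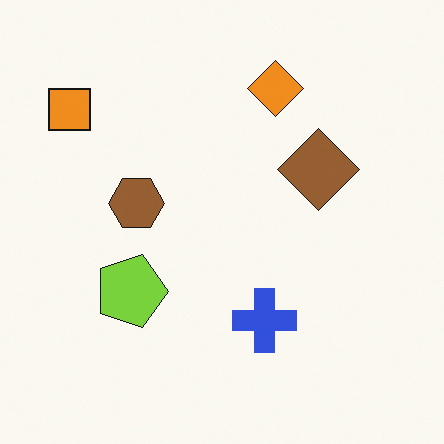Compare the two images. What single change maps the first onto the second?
It was rotated 90° clockwise.

The orange square sits in the bottom-left of the first image and the top-left of the second — consistent with a whole-image 90° clockwise rotation.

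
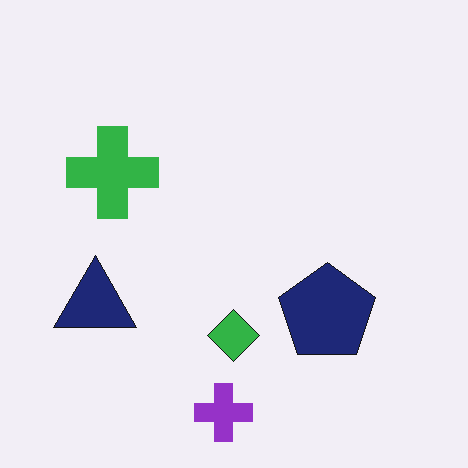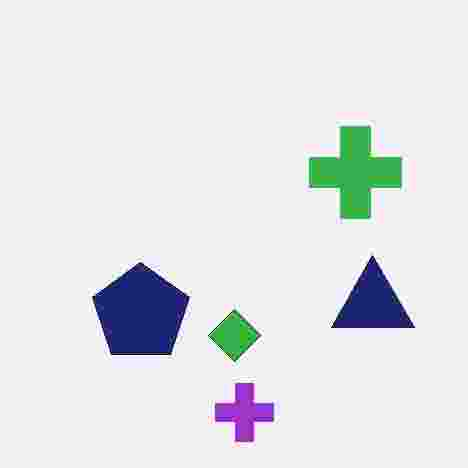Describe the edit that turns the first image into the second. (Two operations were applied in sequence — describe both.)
The second image is the first flipped horizontally (left ↔ right), then degraded with heavy JPEG compression.

The navy triangle is in the left of the first image and the right of the second — shapes on opposite sides of the vertical midline have swapped in a mirror flip. Blocky 8×8 compression artifacts appear around shape edges and the flat background shows ringing — characteristic JPEG degradation.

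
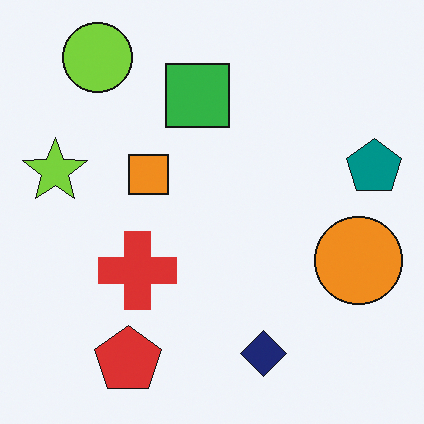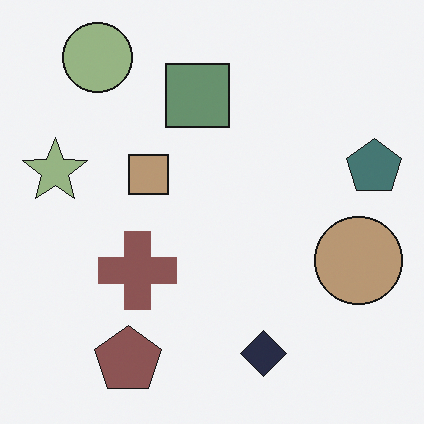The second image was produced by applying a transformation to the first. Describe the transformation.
This is the original image heavily desaturated.

All colors are more muted and greyish — a global saturation change.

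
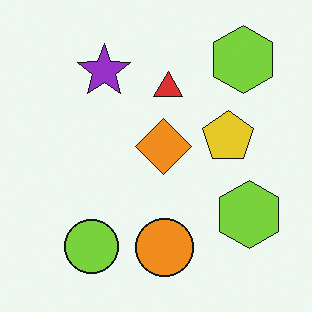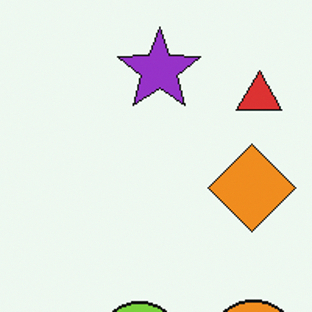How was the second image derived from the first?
The transformation is: cropped slightly and scaled back up.

The visible shapes are larger and the field of view is narrower; shapes near the original edges may be partly or wholly outside the frame — a crop-and-rescale.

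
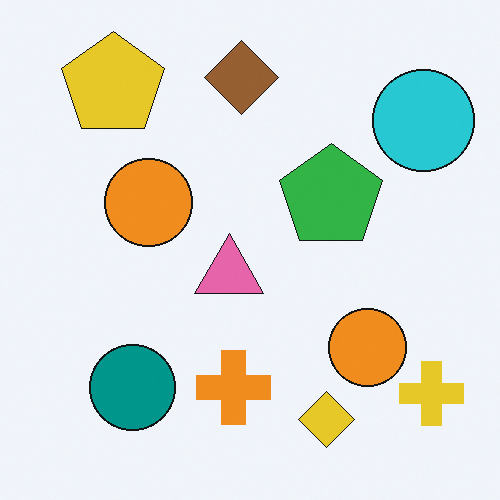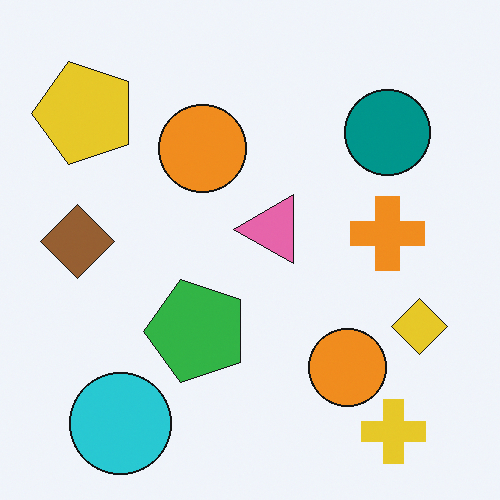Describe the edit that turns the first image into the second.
The image was transposed (reflected across the top-left ↔ bottom-right diagonal).

Shapes have swapped their row and column positions — what was in the top-right is now in the bottom-left — a diagonal reflection.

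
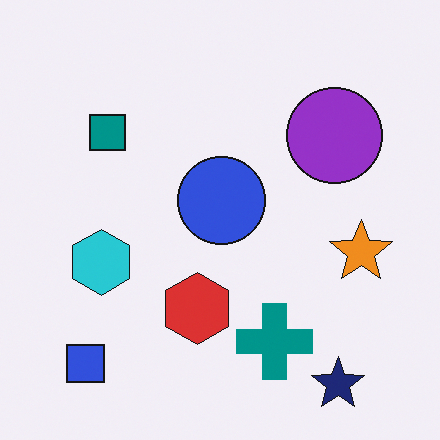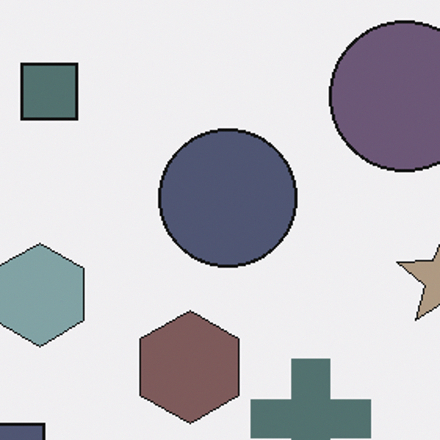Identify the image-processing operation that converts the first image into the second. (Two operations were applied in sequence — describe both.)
It was cropped slightly and scaled back up, then heavily desaturated.

The visible shapes are larger and the field of view is narrower; shapes near the original edges may be partly or wholly outside the frame — a crop-and-rescale. All colors are more muted and greyish — a global saturation change.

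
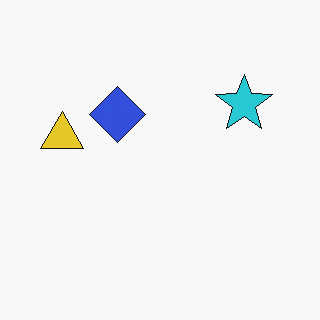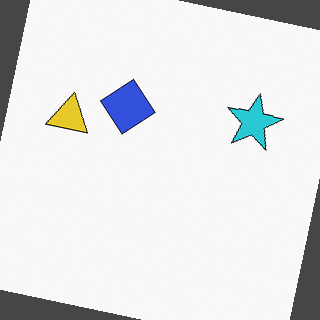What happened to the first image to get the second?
The second image is the first rotated clockwise by a few degrees.

Every shape is tilted by the same angle and the image corners show triangular fill wedges — a whole-image rotation by a non-right angle.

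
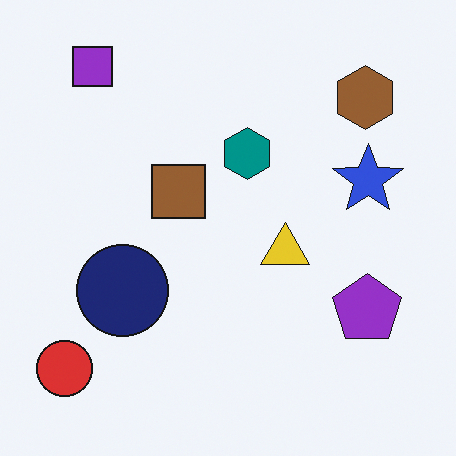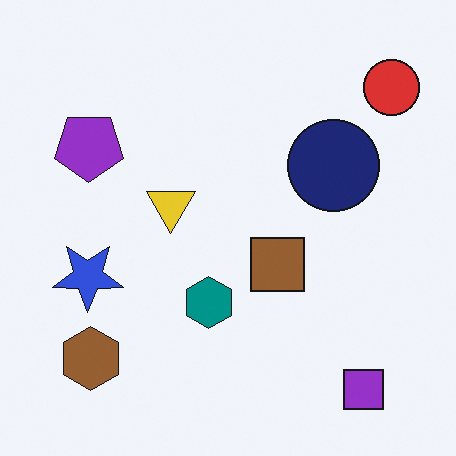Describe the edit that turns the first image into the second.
The second image is the first rotated 180°.

The red circle sits in the bottom-left of the first image and the top-right of the second — consistent with a whole-image 180° rotation.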